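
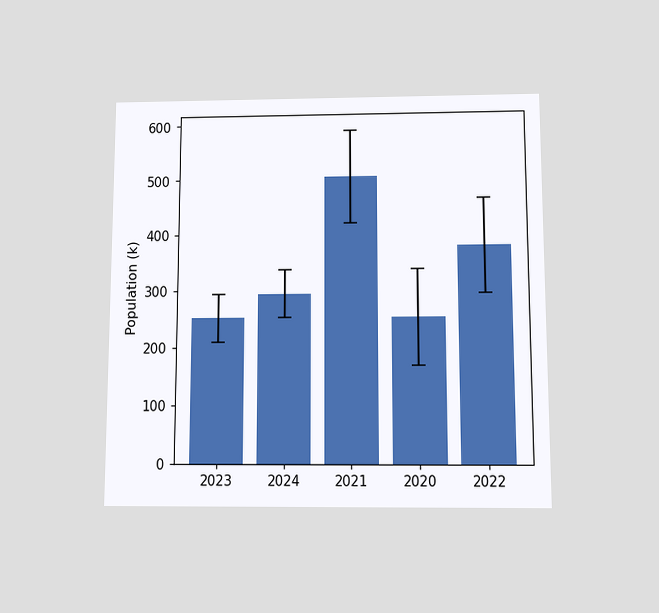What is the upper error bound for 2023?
294k

The chart is viewed slightly from below. The 2023 bar's upper whisker reaches 294k.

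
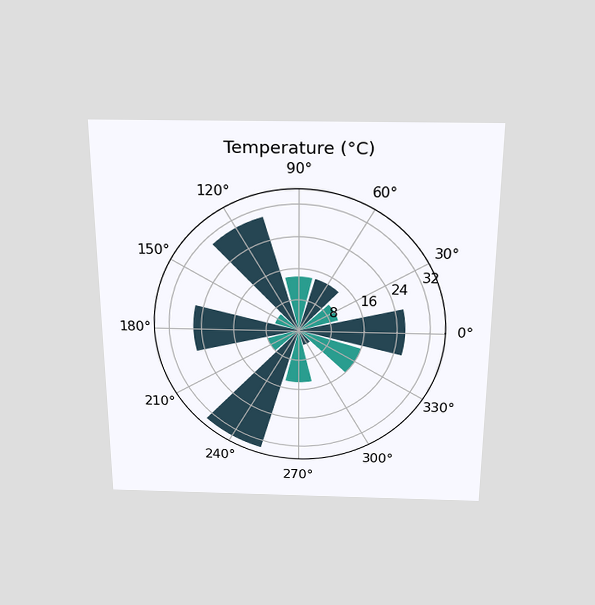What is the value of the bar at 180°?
The chart is viewed slightly from above. The bar at 180° reaches 26°C on the radial axis.

26°C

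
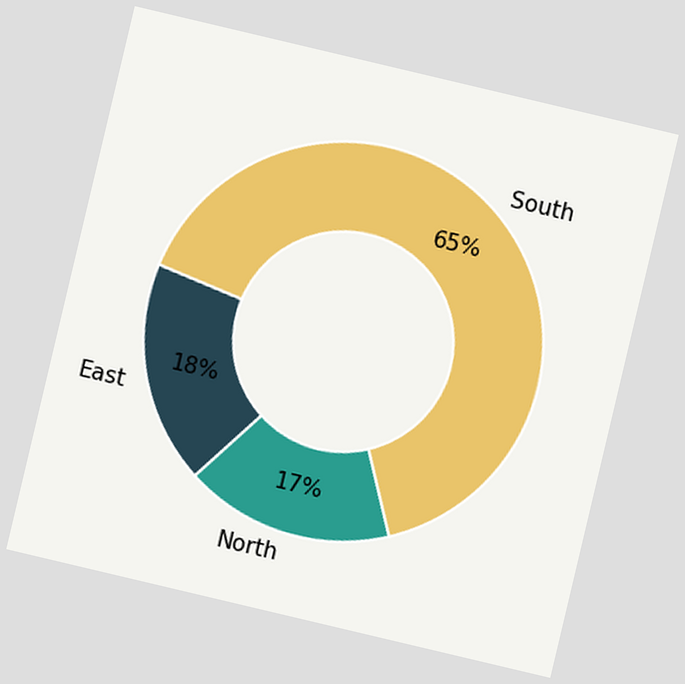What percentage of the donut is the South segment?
65%

The chart is tilted about 13° clockwise. The South segment takes up 65% of the ring.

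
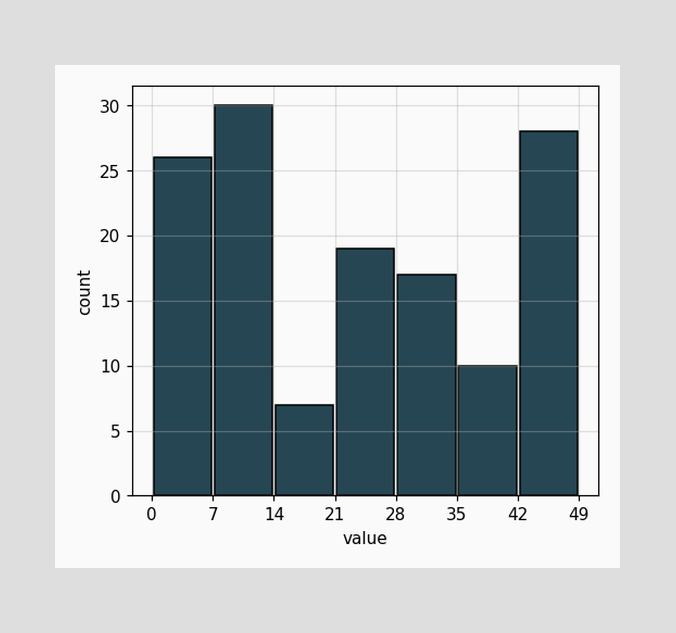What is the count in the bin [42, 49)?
The [42, 49) bin has height 28.

28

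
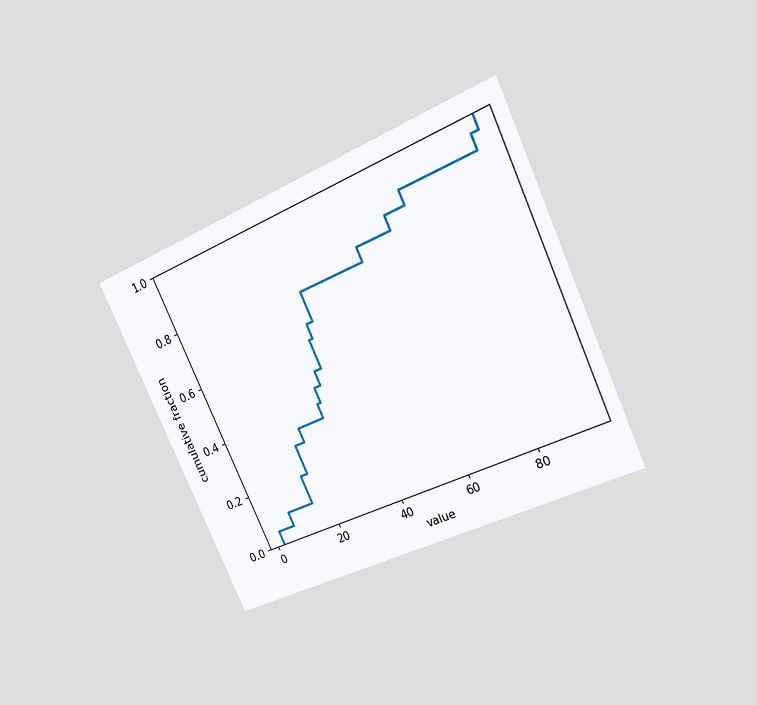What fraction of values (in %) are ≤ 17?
30%

The chart is tilted about 25° counter-clockwise and viewed at a slight angle. At x=17 the ECDF step is at 30%.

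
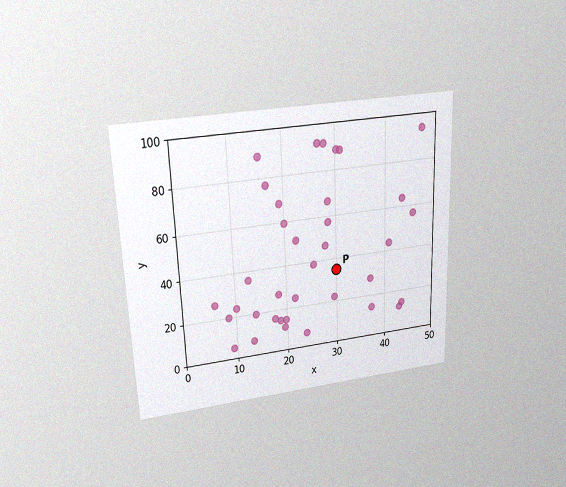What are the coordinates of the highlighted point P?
(30, 35)

The chart is tilted about 2° counter-clockwise and viewed slightly from above, with some photo noise. Following the gridlines from P to each axis, P sits at (30, 35).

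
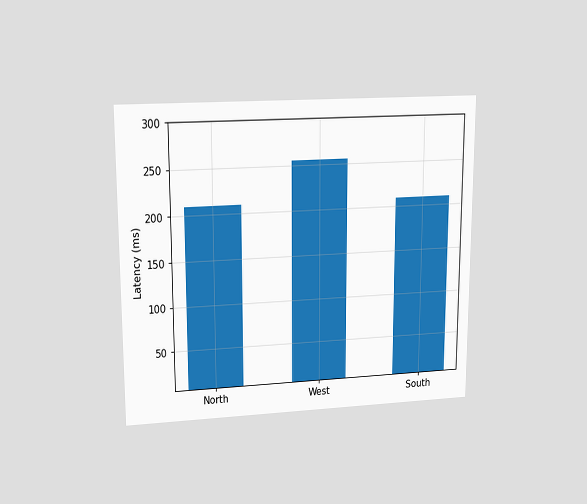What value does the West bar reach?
255ms

The chart is viewed at a slight angle. Reading along the chart's y-axis, the West bar reaches 255ms.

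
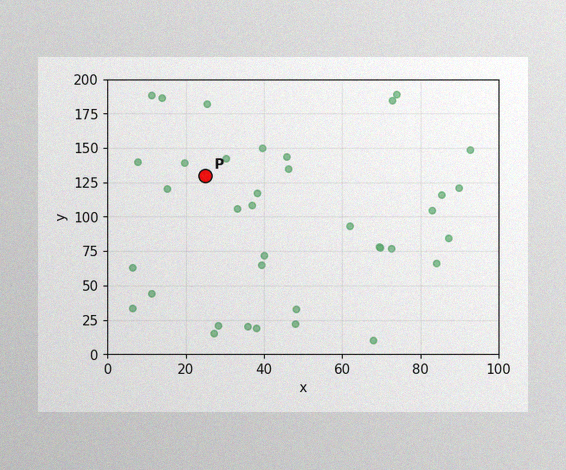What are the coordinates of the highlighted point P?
The image has some photo noise and uneven lighting. Following the gridlines from P to each axis, P sits at (25, 130).

(25, 130)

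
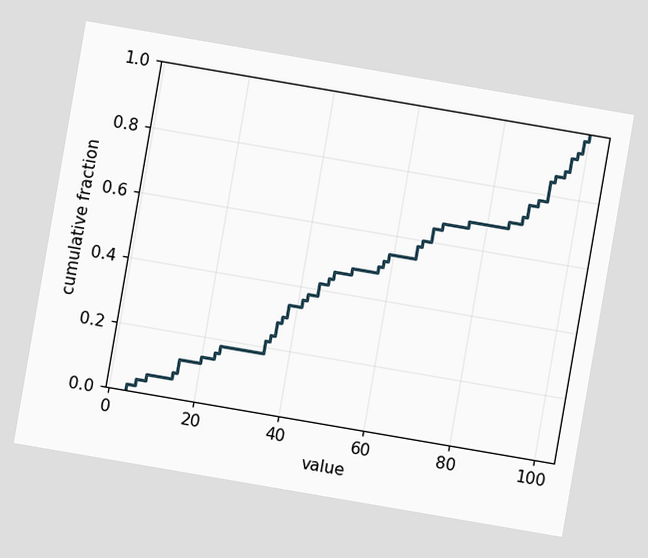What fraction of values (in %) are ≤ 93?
The chart is tilted about 10° clockwise. At x=93 the ECDF step is at 84%.

84%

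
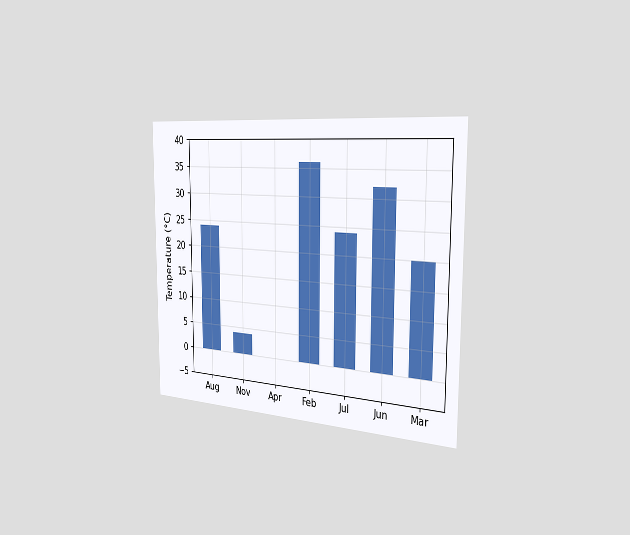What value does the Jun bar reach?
The chart is viewed slightly from the right. Reading along the chart's y-axis, the Jun bar reaches 32°C.

32°C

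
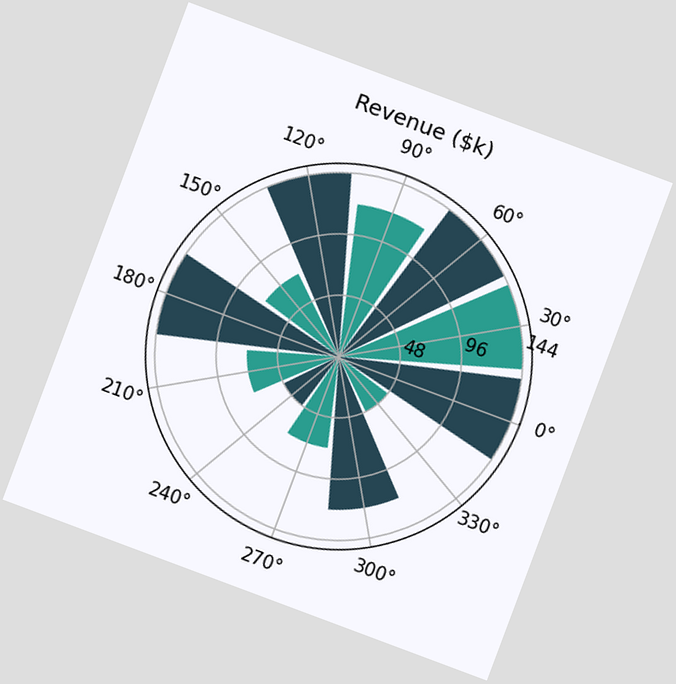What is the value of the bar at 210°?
The chart is tilted about 21° clockwise. The bar at 210° reaches $72k on the radial axis.

$72k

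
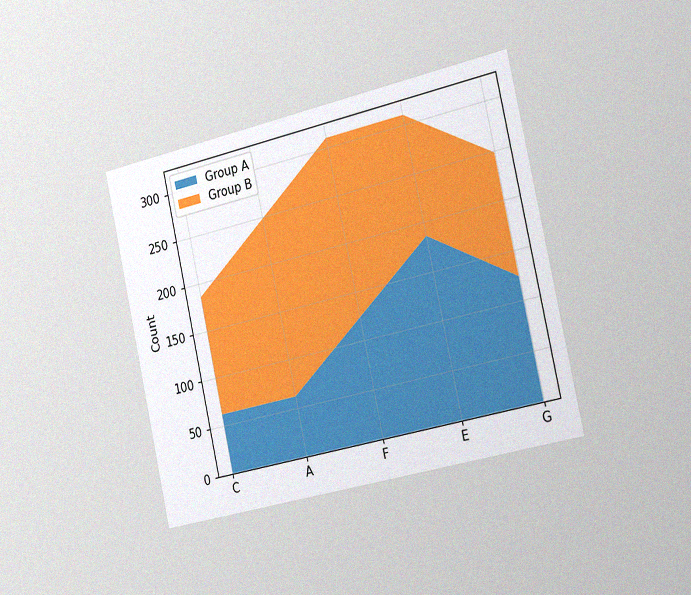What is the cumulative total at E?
310

The chart is tilted about 13° counter-clockwise and viewed slightly from the right, with some photo noise. The stacked total at E reaches 310.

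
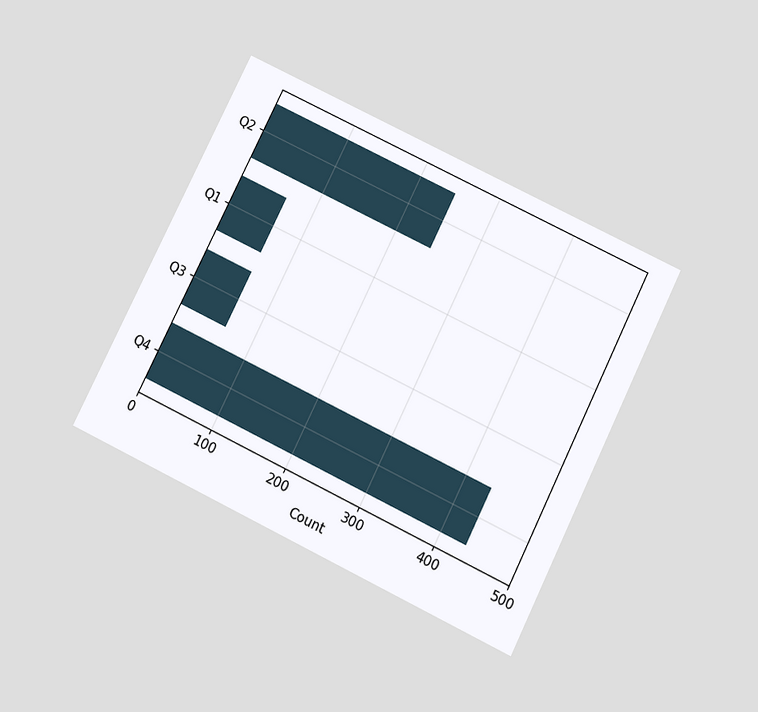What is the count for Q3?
The chart is tilted about 26° clockwise and viewed slightly from below. Reading along the chart's x-axis, the Q3 bar reaches 62.

62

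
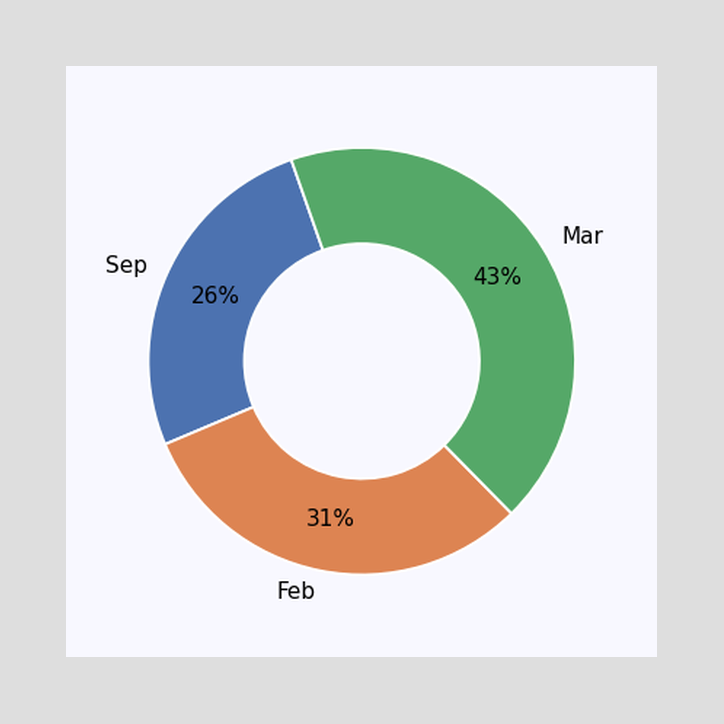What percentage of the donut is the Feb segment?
The Feb segment takes up 31% of the ring.

31%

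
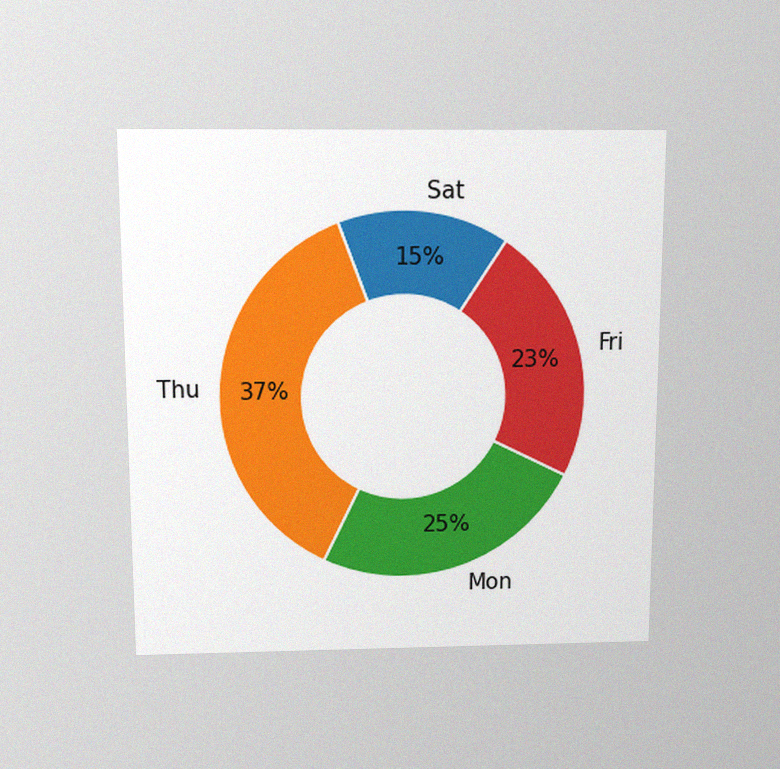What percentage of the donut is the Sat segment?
15%

The chart is viewed slightly from above, with some photo noise. The Sat segment takes up 15% of the ring.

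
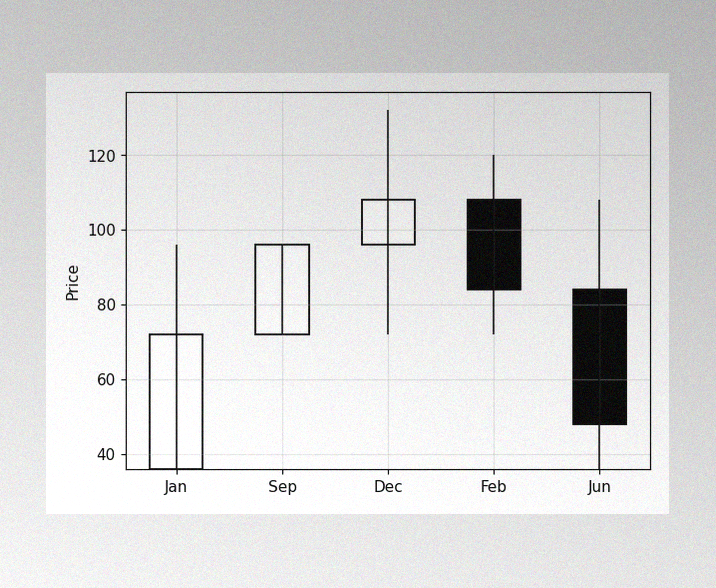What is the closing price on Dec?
108

The image has some photo noise and uneven lighting. The Dec candle closes at 108.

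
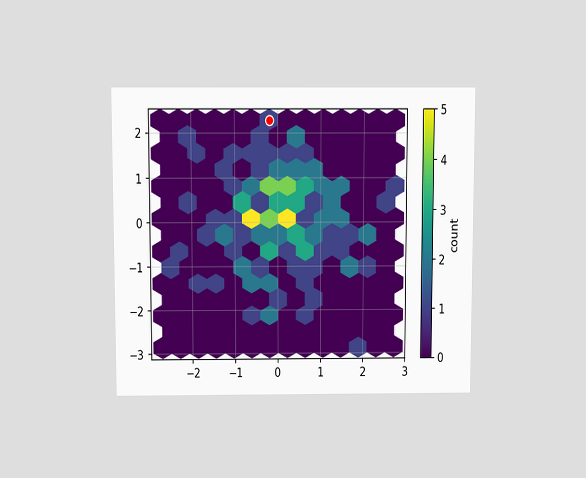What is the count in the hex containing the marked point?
1

The chart is viewed slightly from above. The marked hex reads 1 on the colorbar.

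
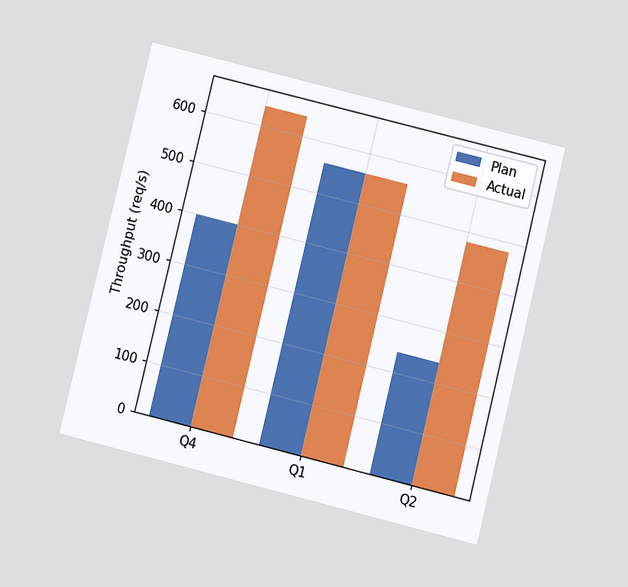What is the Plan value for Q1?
The chart is tilted about 14° clockwise and viewed slightly from below. The Plan bar at Q1 reaches 560req/s on the y-axis.

560req/s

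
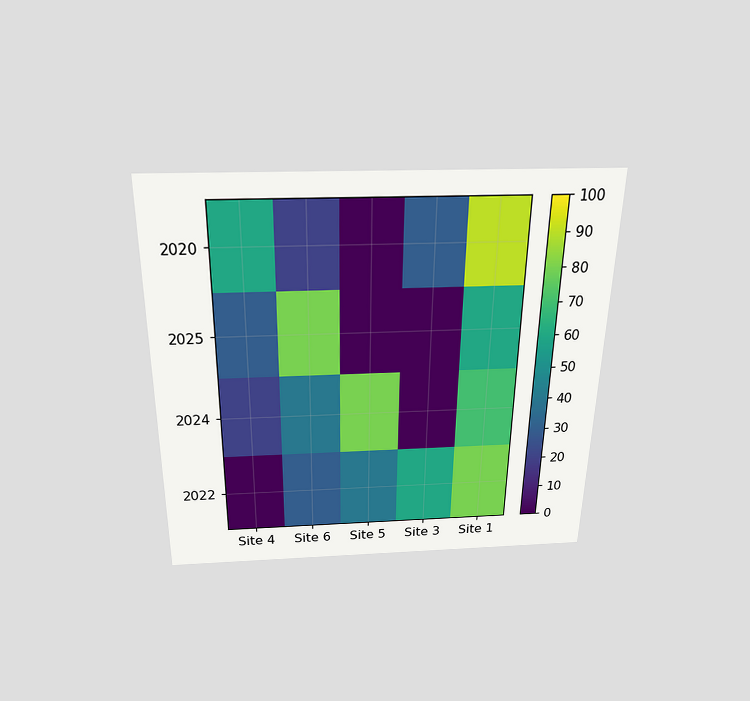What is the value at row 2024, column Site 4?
The chart is viewed slightly from above. Matching cell (2024, Site 4) against the colorbar gives 20.

20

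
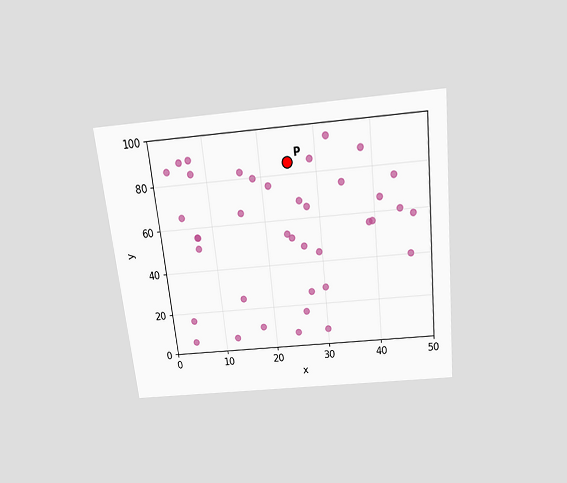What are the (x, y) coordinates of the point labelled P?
The chart is tilted about 6° counter-clockwise and viewed slightly from above. Following the gridlines from P to each axis, P sits at (25, 85).

(25, 85)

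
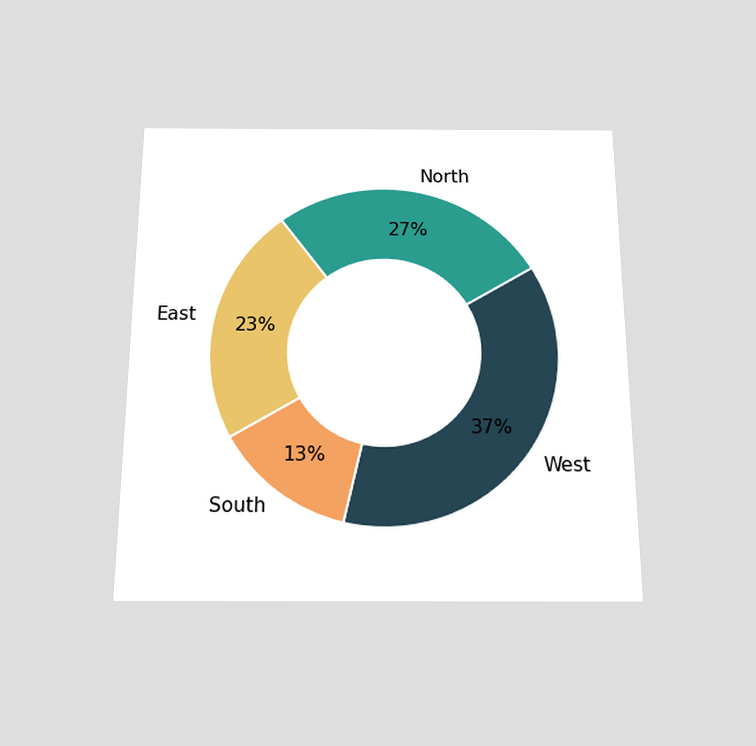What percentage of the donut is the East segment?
23%

The chart is viewed slightly from below. The East segment takes up 23% of the ring.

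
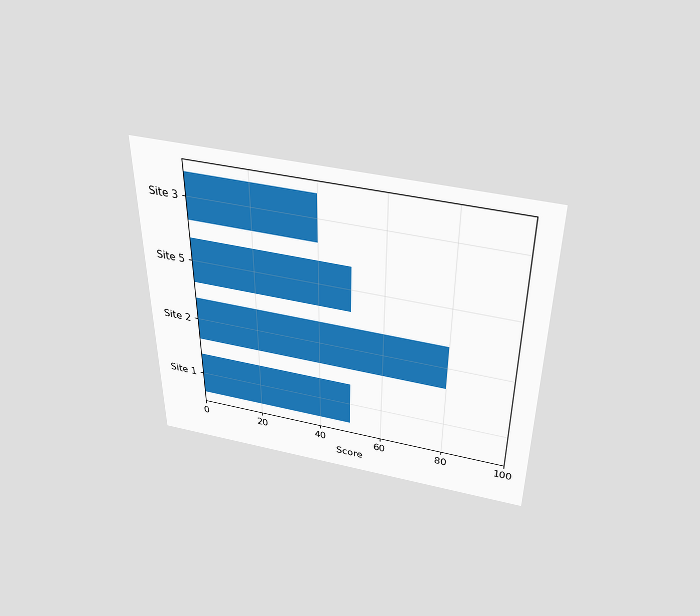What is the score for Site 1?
50

The chart is viewed slightly from above. Reading along the chart's x-axis, the Site 1 bar reaches 50.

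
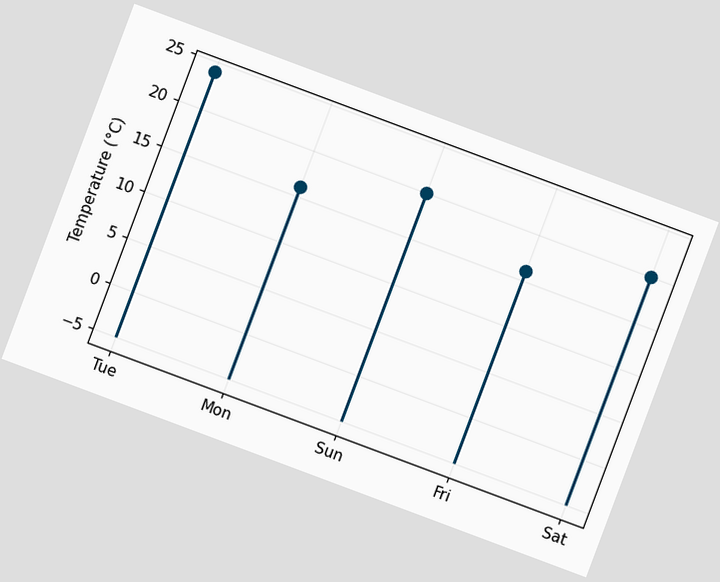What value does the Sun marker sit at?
The chart is tilted about 21° clockwise. The Sun marker sits at 20°C.

20°C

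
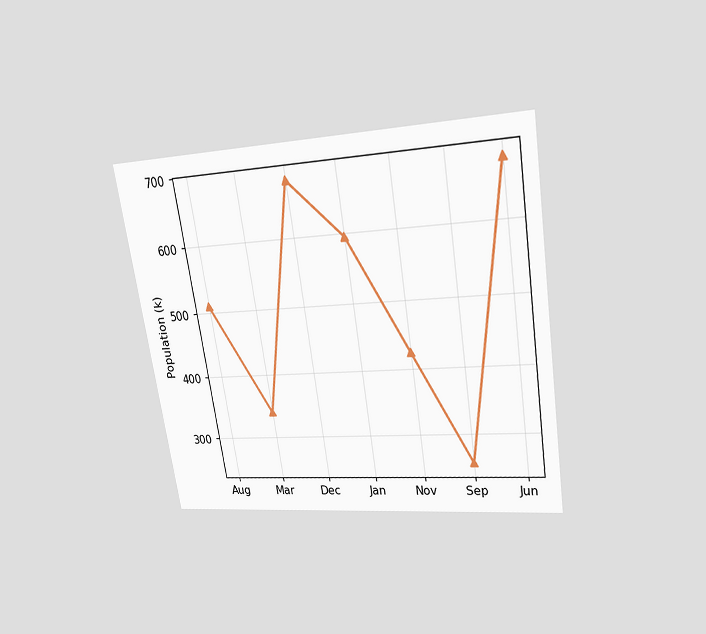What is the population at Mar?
The chart is tilted about 9° counter-clockwise and viewed slightly from above. At Mar, the line is at 340k.

340k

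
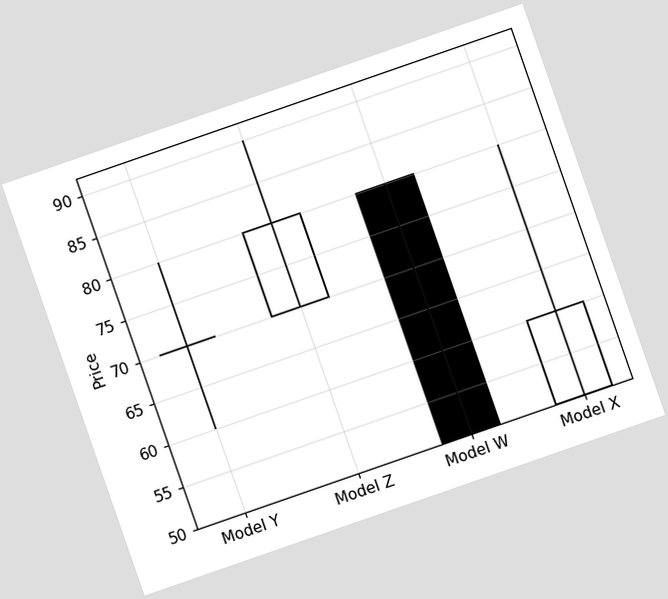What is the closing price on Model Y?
70

The chart is tilted about 19° counter-clockwise. The Model Y candle closes at 70.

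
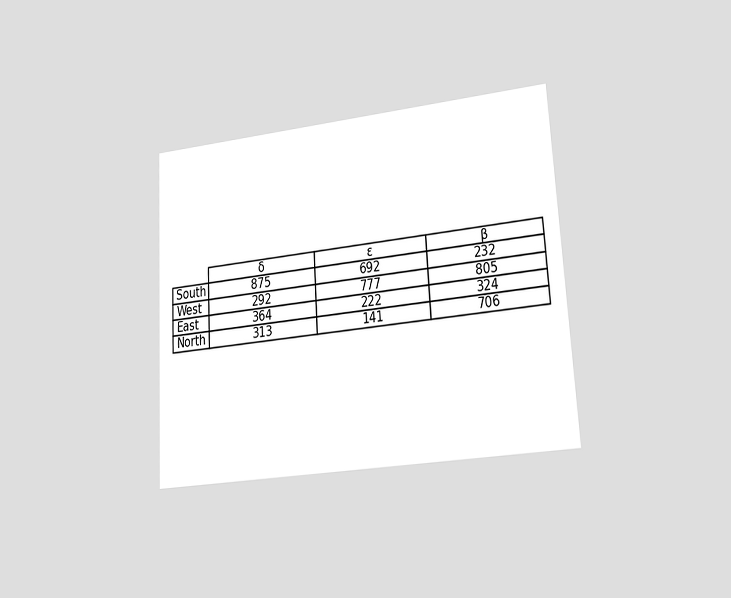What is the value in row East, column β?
The chart is tilted about 3° counter-clockwise and viewed at a slight angle. The (East, β) cell reads 324.

324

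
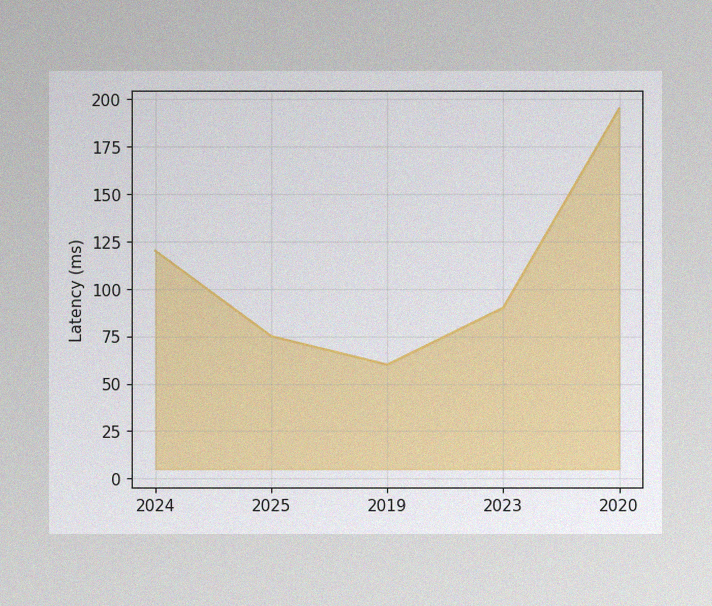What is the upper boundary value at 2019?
The image has some photo noise and uneven lighting. At 2019 the upper boundary is at 60ms.

60ms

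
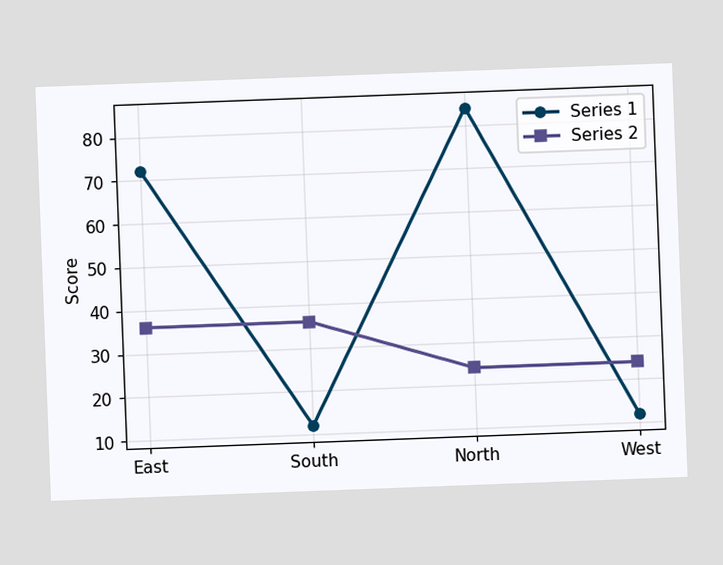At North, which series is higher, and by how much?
Series 1, by 60

The chart is tilted about 2° counter-clockwise. At North, Series 1 sits above the other line by 60.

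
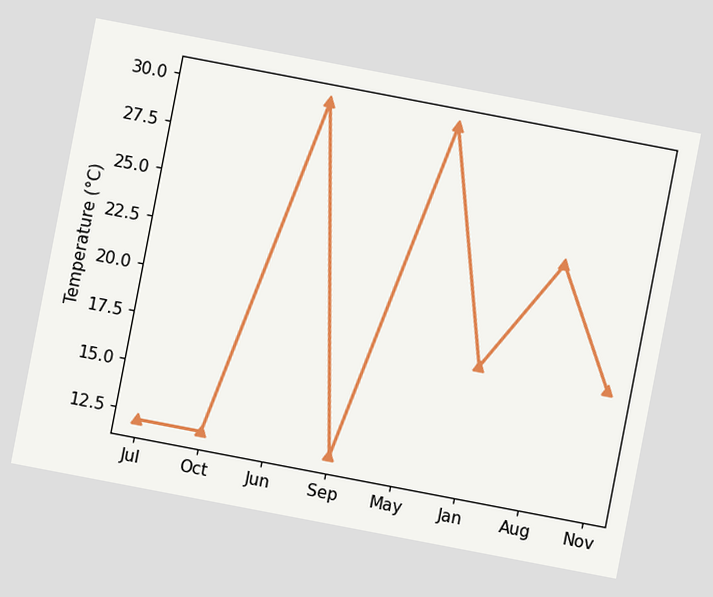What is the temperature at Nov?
18°C

The chart is tilted about 11° clockwise. At Nov, the line is at 18°C.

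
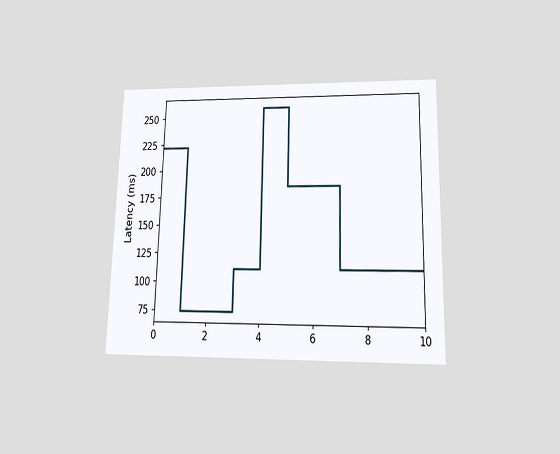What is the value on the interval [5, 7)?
The chart is viewed slightly from below. On [5, 7) the step sits at 185ms.

185ms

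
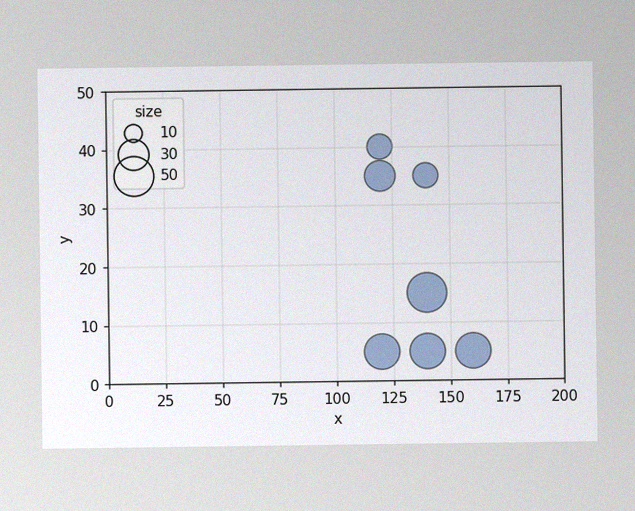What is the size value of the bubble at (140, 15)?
The image has some photo noise and uneven lighting. Matching the bubble at (140, 15) against the size legend gives 50.

50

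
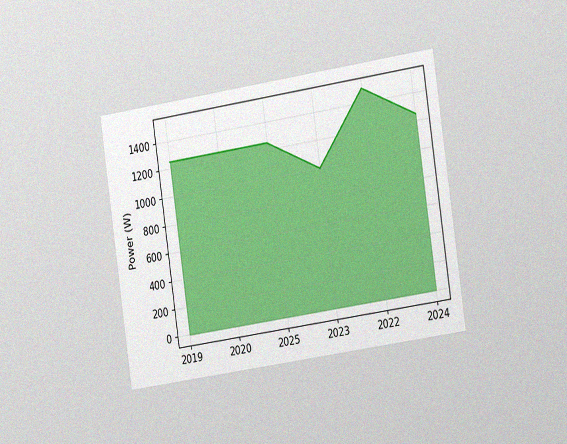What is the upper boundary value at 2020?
1250W

The chart is tilted about 8° counter-clockwise and viewed slightly from the right, with some photo noise. At 2020 the upper boundary is at 1250W.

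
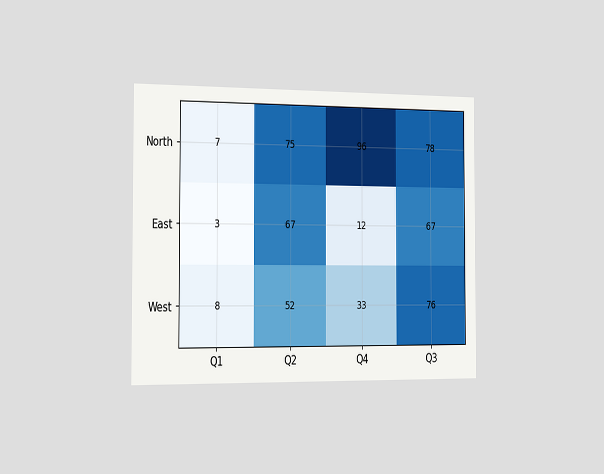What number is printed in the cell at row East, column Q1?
The chart is viewed slightly from the left. The (East, Q1) cell reads 3.

3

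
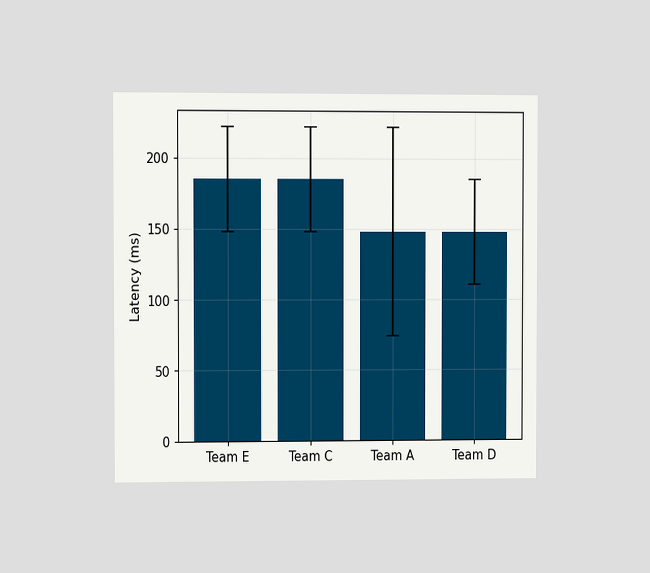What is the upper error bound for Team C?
222ms

The chart is viewed at a slight angle. The Team C bar's upper whisker reaches 222ms.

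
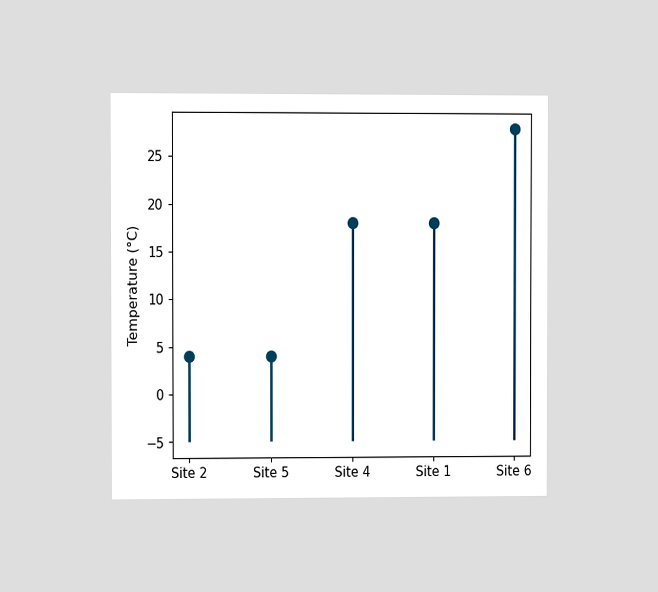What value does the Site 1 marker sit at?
The chart is viewed at a slight angle. The Site 1 marker sits at 18°C.

18°C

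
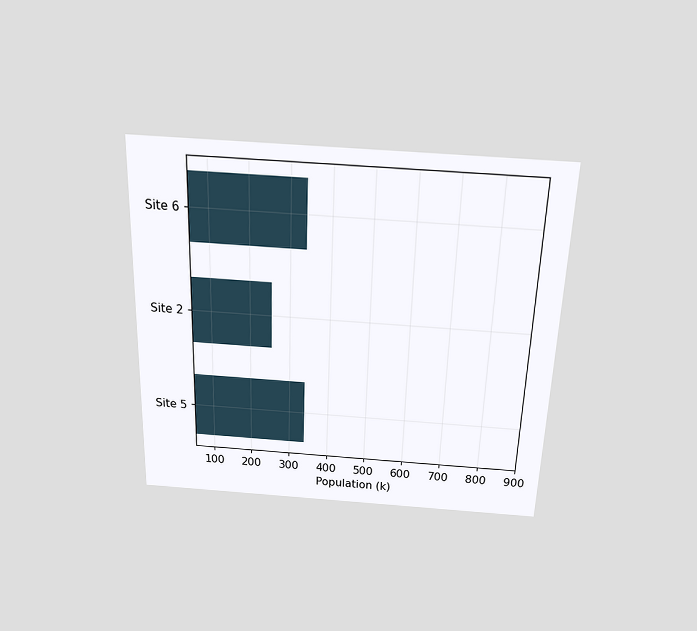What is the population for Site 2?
The chart is viewed slightly from above. Reading along the chart's x-axis, the Site 2 bar reaches 255k.

255k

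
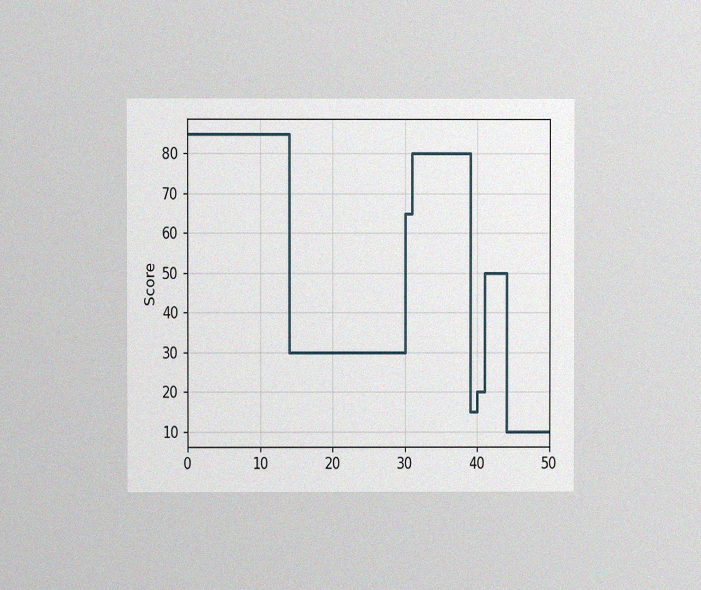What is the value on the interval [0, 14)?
85

The chart is viewed at a slight angle, with some photo noise. On [0, 14) the step sits at 85.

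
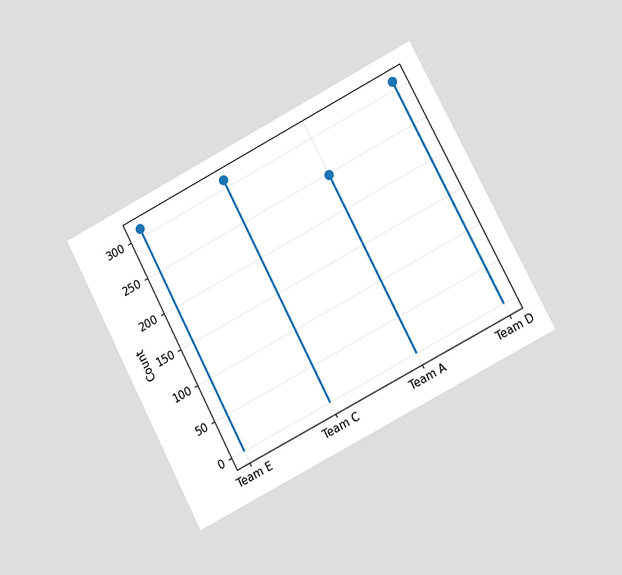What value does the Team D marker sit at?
The chart is tilted about 28° counter-clockwise and viewed at a slight angle. The Team D marker sits at 310.

310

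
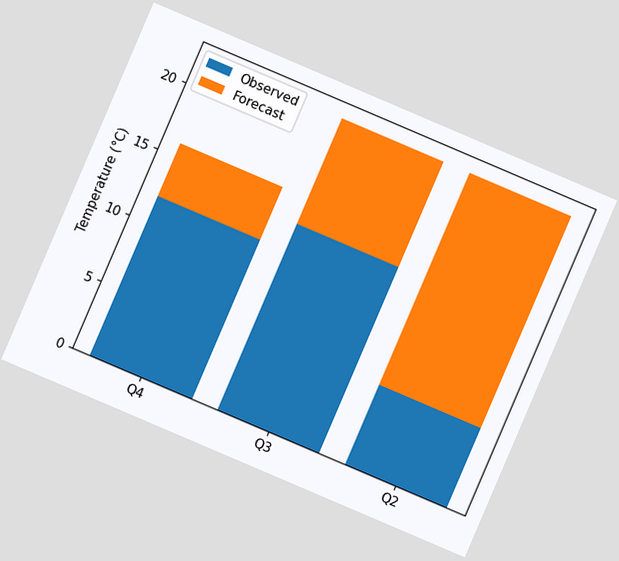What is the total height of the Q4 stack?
16°C

The chart is tilted about 23° clockwise. The Q4 stack's top reaches 16°C on the y-axis.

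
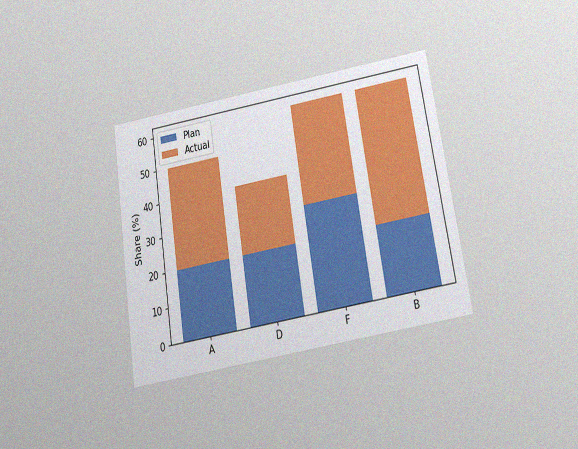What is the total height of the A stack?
50%

The chart is tilted about 9° counter-clockwise and viewed slightly from below, with some photo noise. The A stack's top reaches 50% on the y-axis.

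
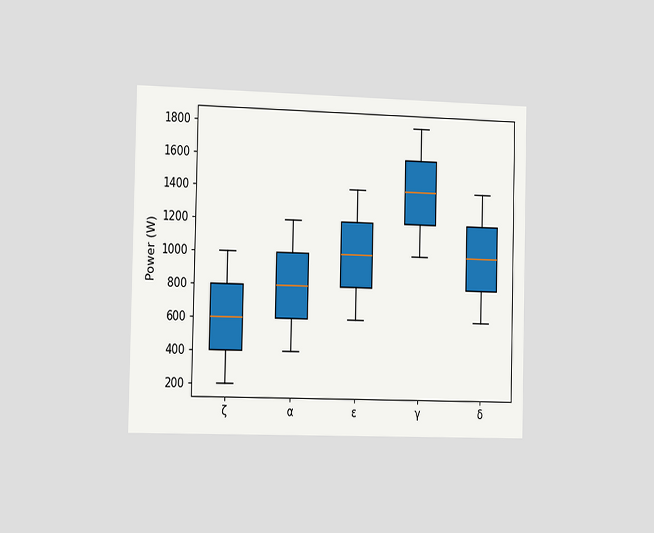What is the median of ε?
The chart is viewed slightly from the left. The median line in the ε box sits at 1000W.

1000W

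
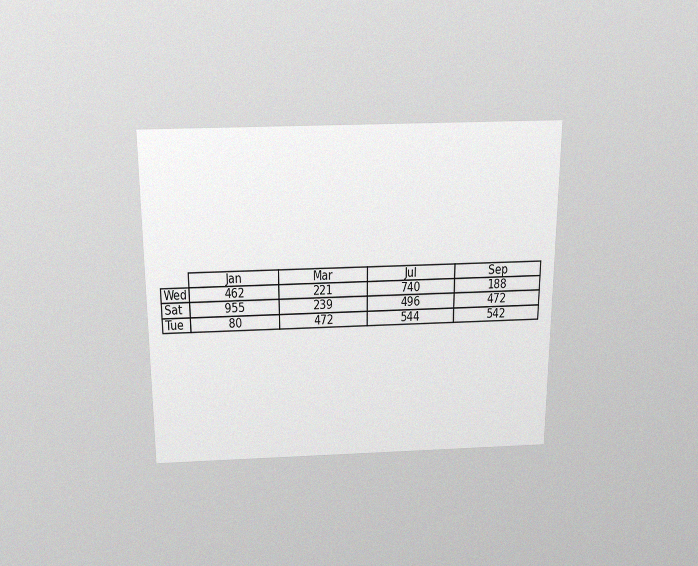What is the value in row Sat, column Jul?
496

The chart is viewed slightly from above, with some photo noise. The (Sat, Jul) cell reads 496.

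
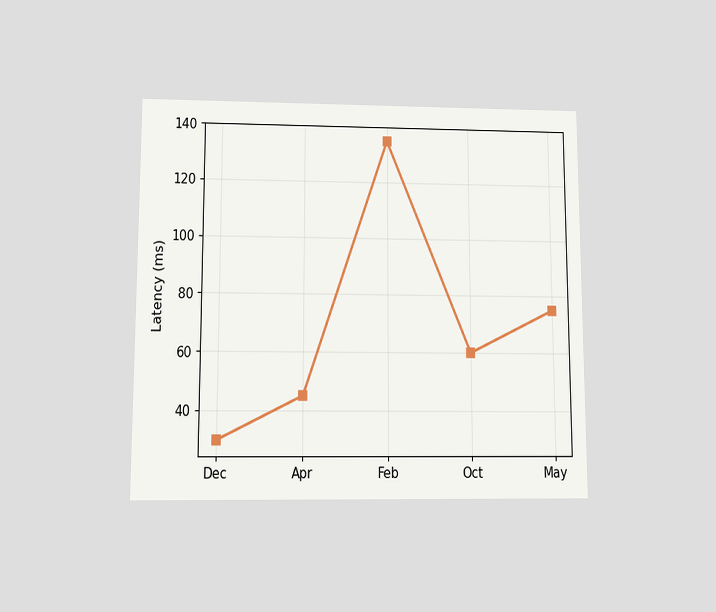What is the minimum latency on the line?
30ms

The chart is viewed slightly from below. The lowest point is at Dec, and reading across to the y-axis gives 30ms.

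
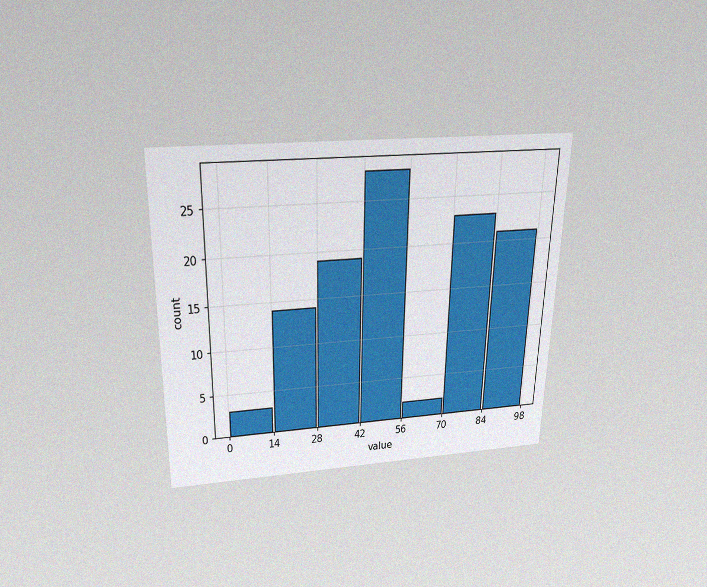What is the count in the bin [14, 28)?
14

The chart is viewed slightly from above, with some photo noise. The [14, 28) bin has height 14.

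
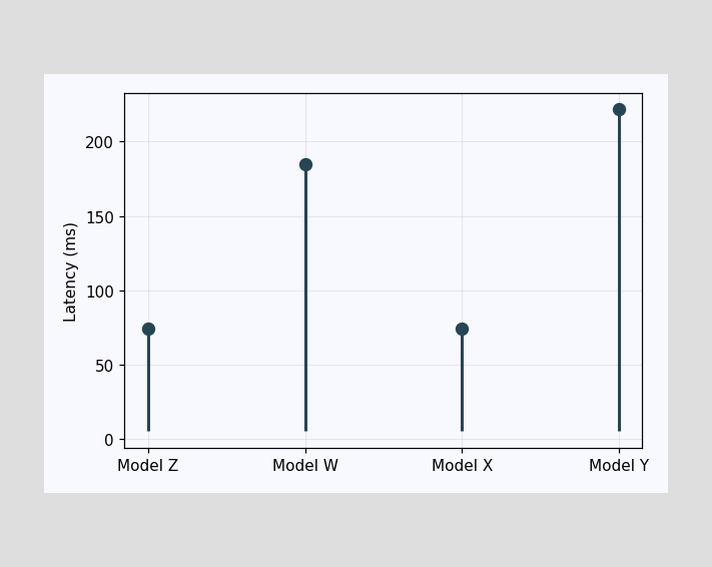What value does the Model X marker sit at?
The Model X marker sits at 74ms.

74ms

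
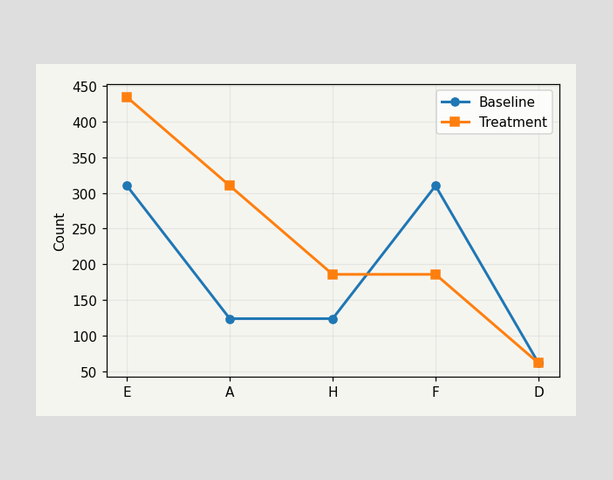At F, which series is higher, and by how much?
Baseline, by 124

At F, Baseline sits above the other line by 124.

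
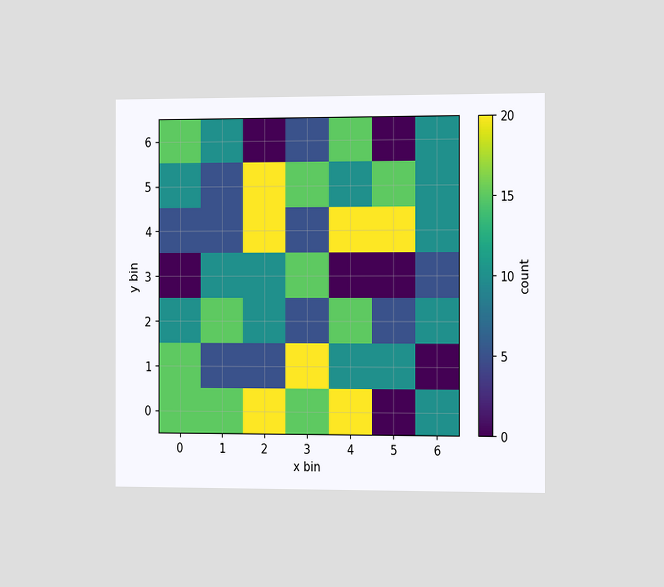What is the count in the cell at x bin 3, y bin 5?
The chart is viewed slightly from the right. Matching the cell (3, 5) against the colorbar gives 15.

15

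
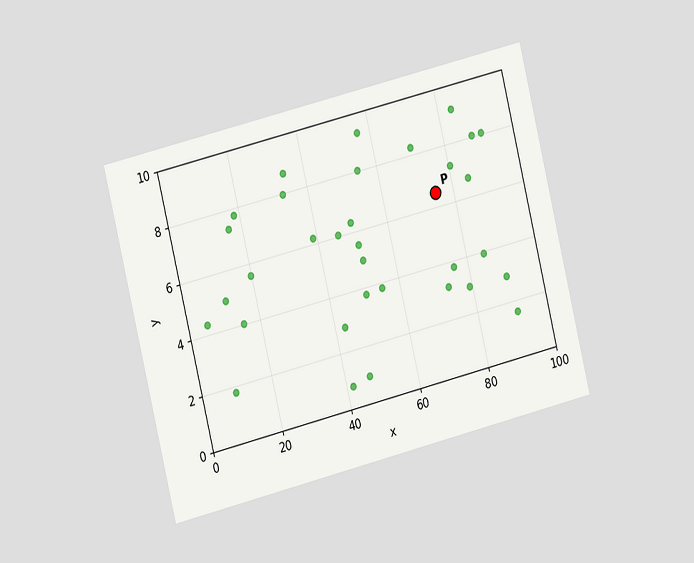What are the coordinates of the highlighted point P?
The chart is tilted about 14° counter-clockwise and viewed slightly from the left. Following the gridlines from P to each axis, P sits at (75, 6.5).

(75, 6.5)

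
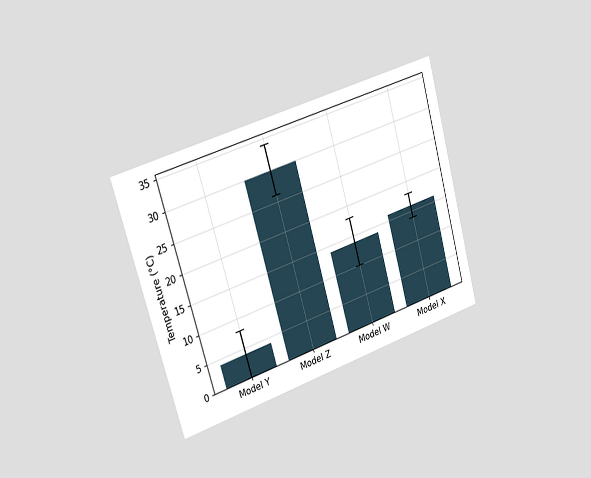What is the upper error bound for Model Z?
34°C

The chart is tilted about 16° counter-clockwise and viewed slightly from the left. The Model Z bar's upper whisker reaches 34°C.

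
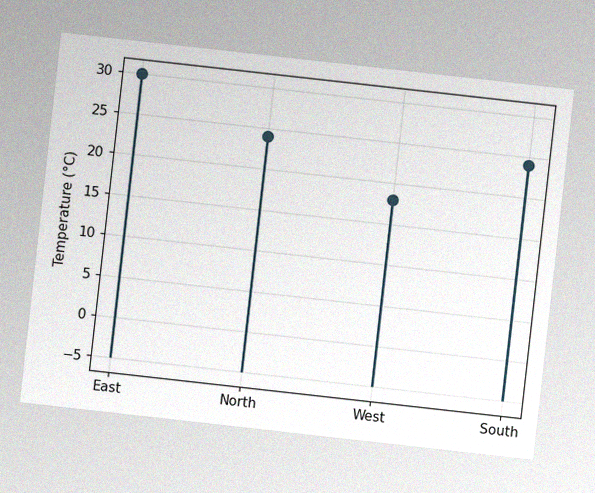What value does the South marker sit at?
24°C

The chart is tilted about 6° clockwise, with some photo noise. The South marker sits at 24°C.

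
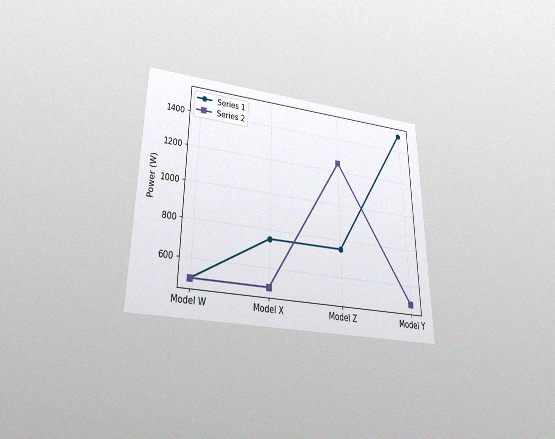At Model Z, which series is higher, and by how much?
Series 2, by 500W

The chart is viewed slightly from below, with some photo noise. At Model Z, Series 2 sits above the other line by 500W.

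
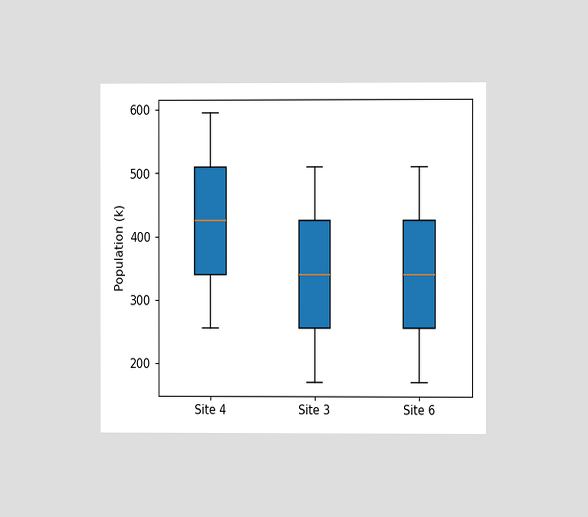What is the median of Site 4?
The chart is viewed at a slight angle. The median line in the Site 4 box sits at 425k.

425k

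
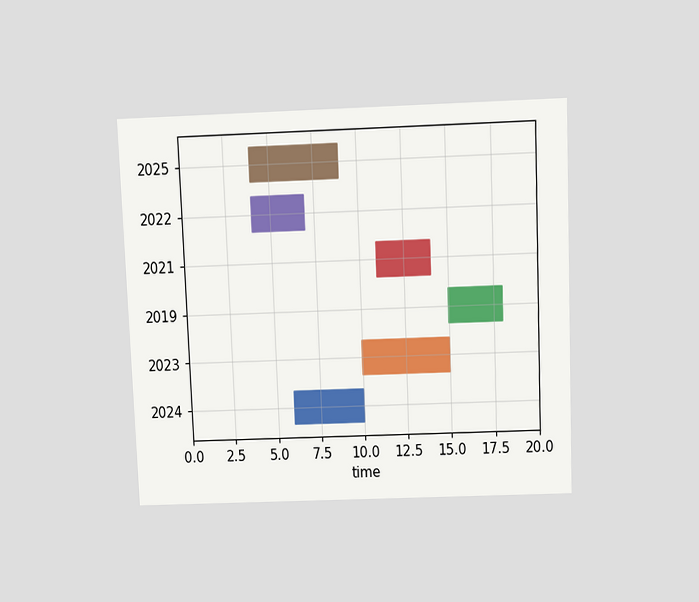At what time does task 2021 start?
11

The chart is tilted about 2° counter-clockwise and viewed slightly from above. The 2021 bar begins at t=11.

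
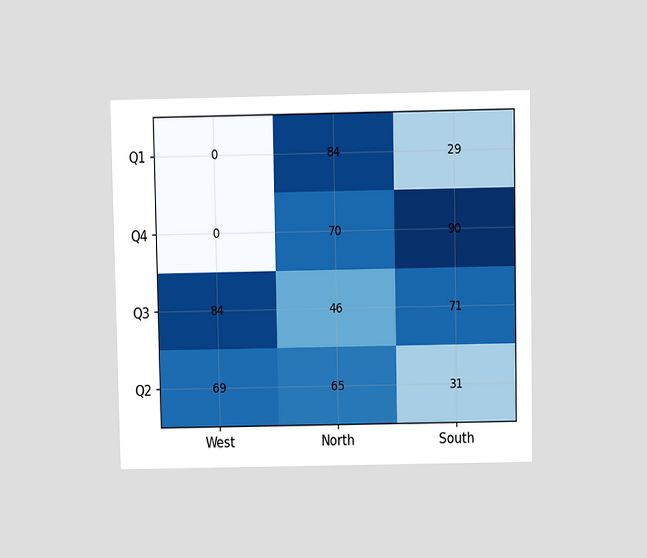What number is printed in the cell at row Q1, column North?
The chart is viewed slightly from above. The (Q1, North) cell reads 84.

84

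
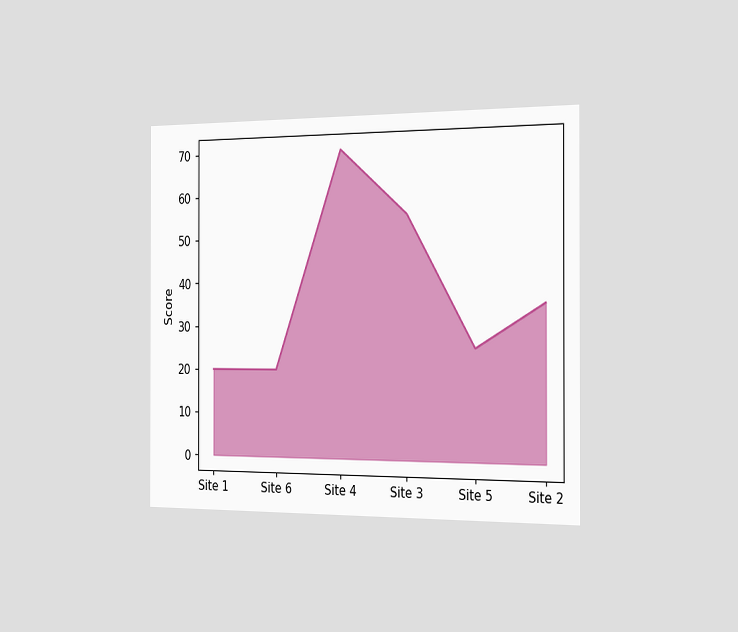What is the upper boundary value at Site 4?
70

The chart is viewed slightly from the right. At Site 4 the upper boundary is at 70.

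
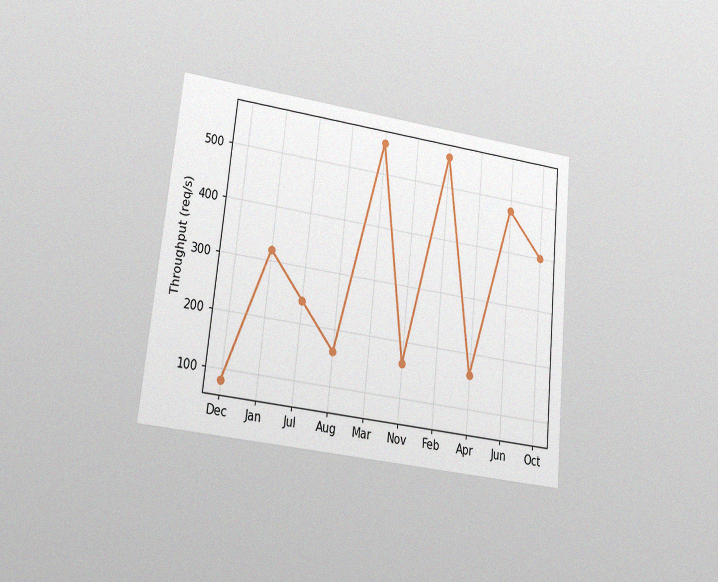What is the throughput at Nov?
The chart is tilted about 6° clockwise and viewed at a slight angle, with some photo noise. At Nov, the line is at 160req/s.

160req/s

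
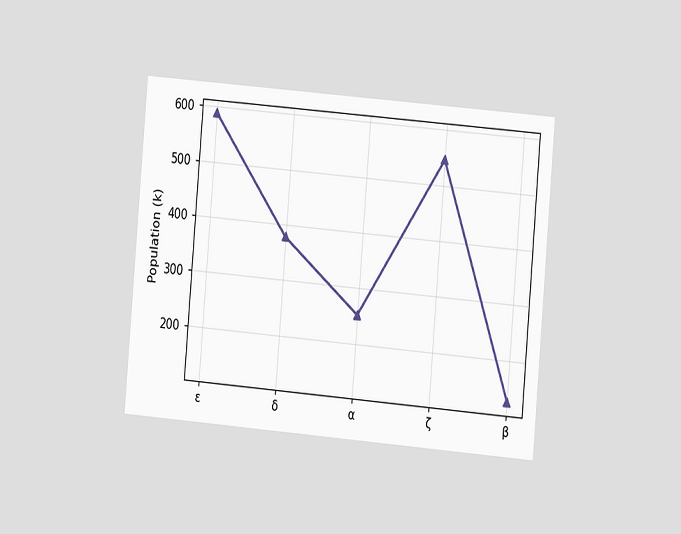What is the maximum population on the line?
The chart is tilted about 5° clockwise and viewed at a slight angle. The highest point is at ε, and reading across to the y-axis gives 588k.

588k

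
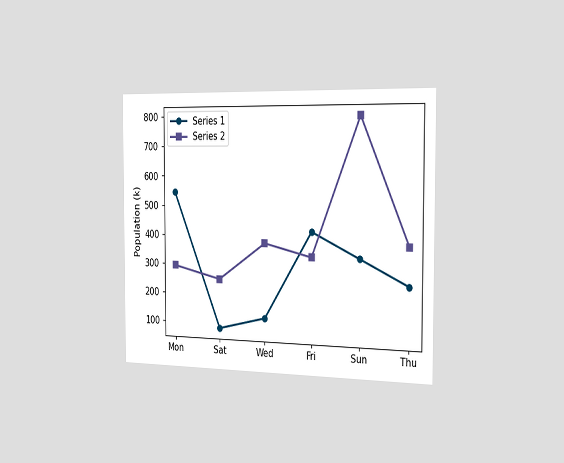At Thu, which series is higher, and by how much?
Series 2, by 126k

The chart is viewed slightly from the right. At Thu, Series 2 sits above the other line by 126k.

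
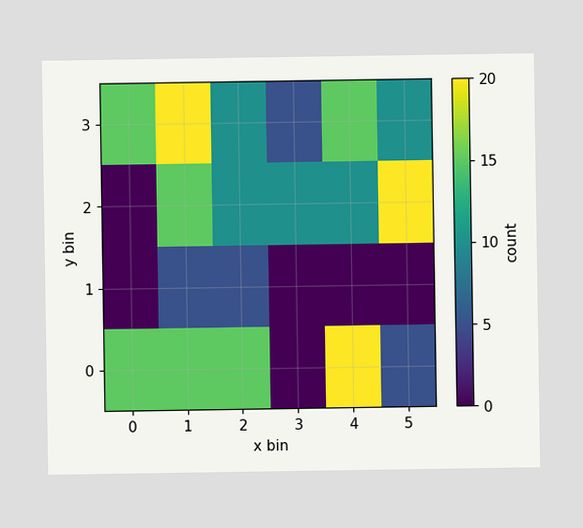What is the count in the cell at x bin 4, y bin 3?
Matching the cell (4, 3) against the colorbar gives 15.

15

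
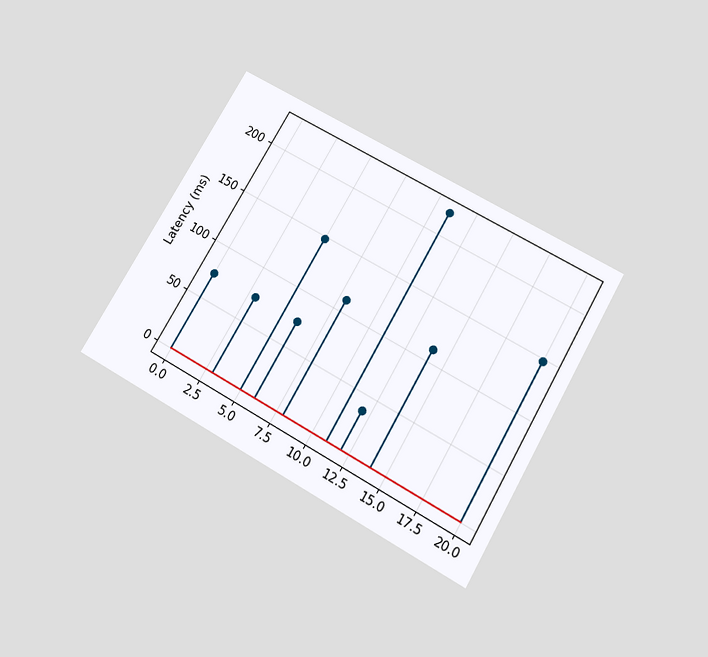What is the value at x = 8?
111ms

The chart is tilted about 30° clockwise and viewed slightly from below. The stem at x=8 reaches 111ms.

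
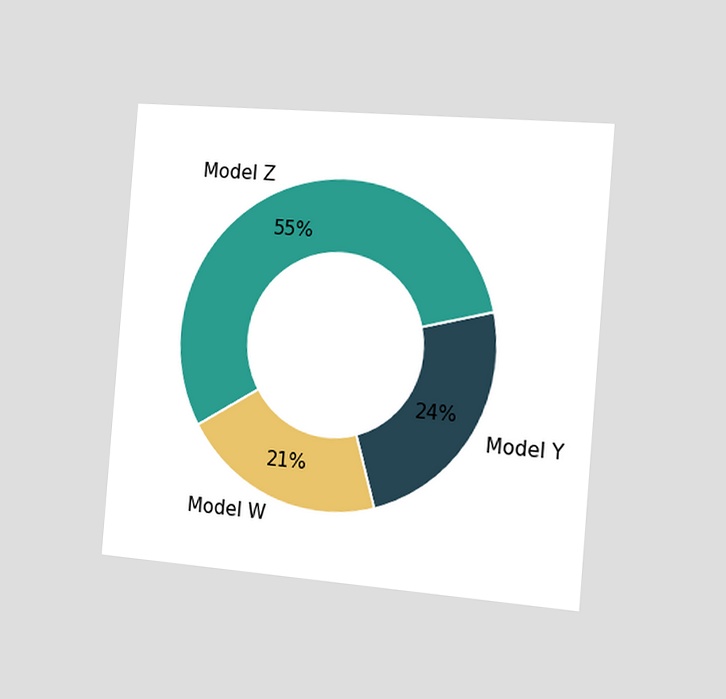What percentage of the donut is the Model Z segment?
55%

The chart is tilted about 5° clockwise and viewed slightly from the right. The Model Z segment takes up 55% of the ring.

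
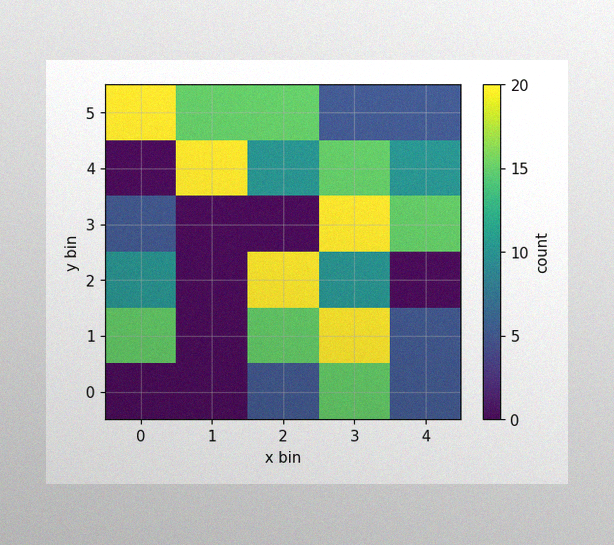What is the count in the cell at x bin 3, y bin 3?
The image has some photo noise and uneven lighting. Matching the cell (3, 3) against the colorbar gives 20.

20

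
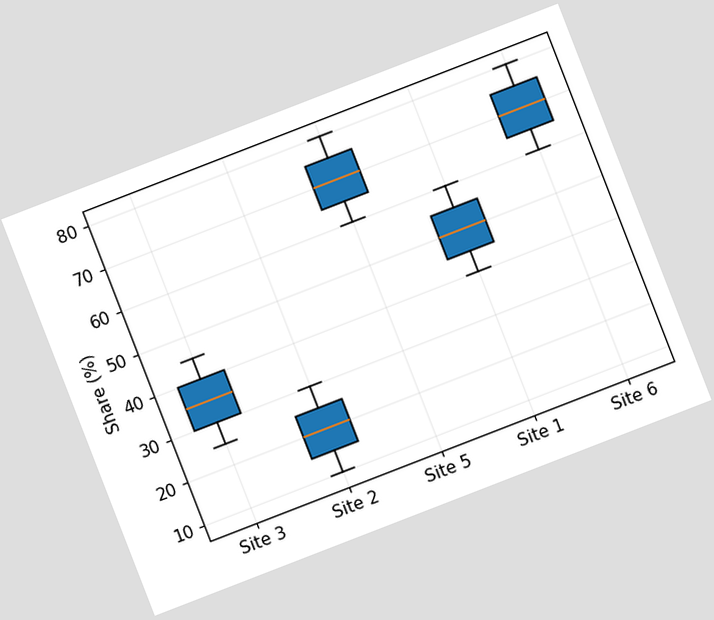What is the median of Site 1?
50%

The chart is tilted about 21° counter-clockwise. The median line in the Site 1 box sits at 50%.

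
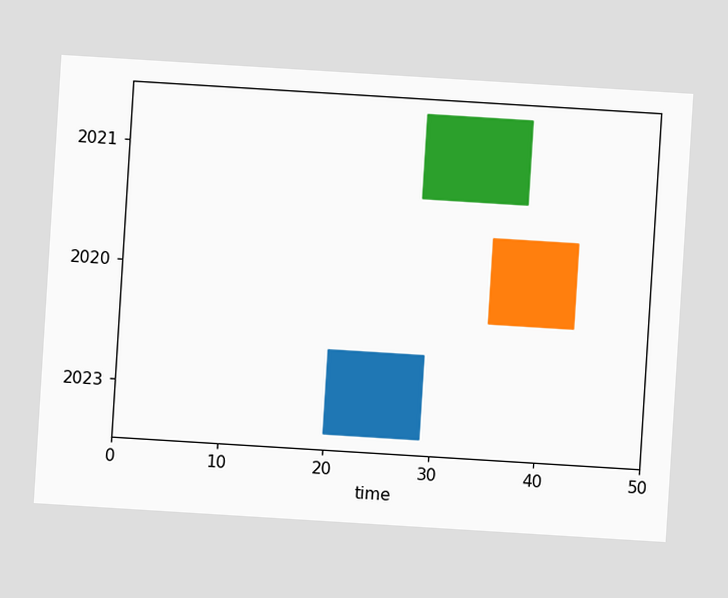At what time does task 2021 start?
The chart is tilted about 4° clockwise. The 2021 bar begins at t=28.

28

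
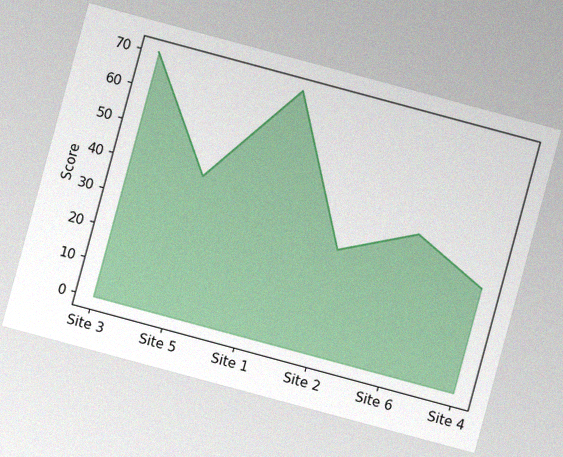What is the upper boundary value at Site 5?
40

The chart is tilted about 15° clockwise, with some photo noise. At Site 5 the upper boundary is at 40.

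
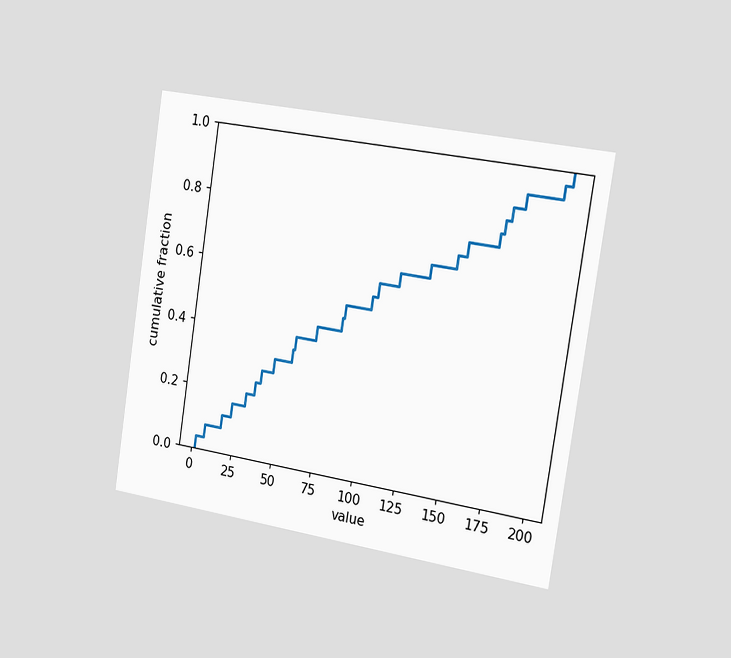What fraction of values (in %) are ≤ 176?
92%

The chart is tilted about 9° clockwise and viewed slightly from the right. At x=176 the ECDF step is at 92%.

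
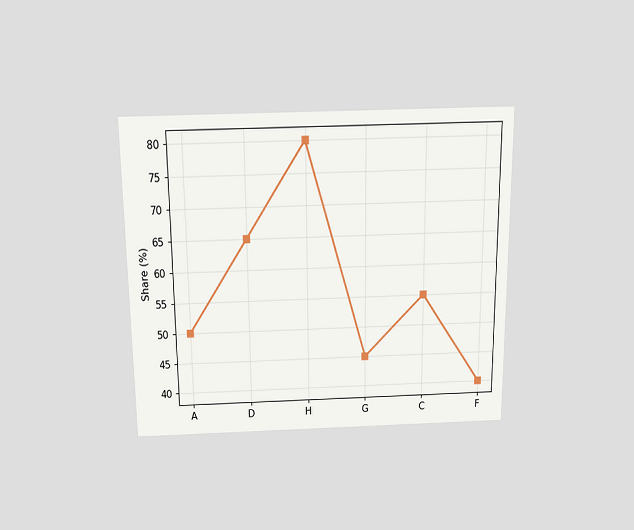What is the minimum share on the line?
40%

The chart is viewed slightly from above. The lowest point is at F, and reading across to the y-axis gives 40%.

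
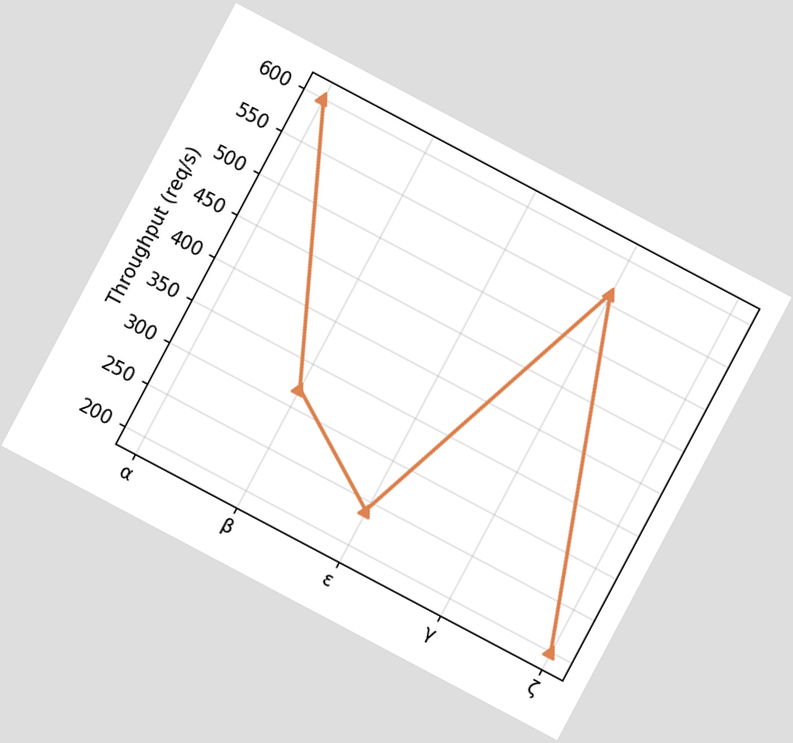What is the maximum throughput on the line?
600req/s

The chart is tilted about 28° clockwise. The highest point is at α, and reading across to the y-axis gives 600req/s.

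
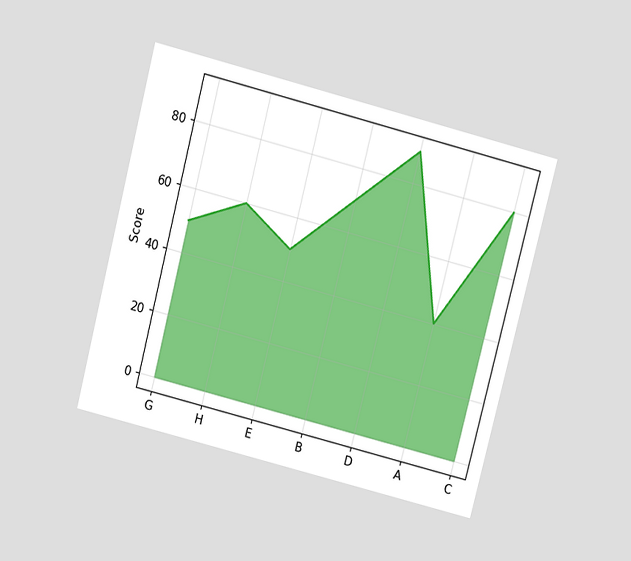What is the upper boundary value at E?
50

The chart is tilted about 14° clockwise and viewed slightly from above. At E the upper boundary is at 50.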